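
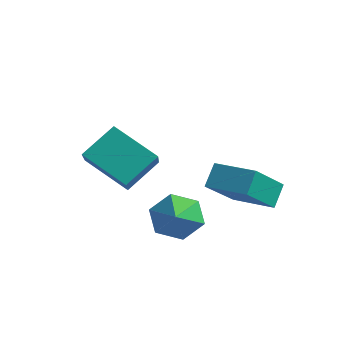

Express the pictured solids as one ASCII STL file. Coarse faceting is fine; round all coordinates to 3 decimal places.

solid 
facet normal -0.585 0.572 -0.575
outer loop
vertex -5.068 -2.014 -1.463
vertex -4.834 -0.786 -0.48
vertex -3.512 -1.473 -2.507
endloop
endfacet
facet normal -0.147 -0.772 -0.619
outer loop
vertex -2.366 -2.594 -1.38
vertex -5.068 -2.014 -1.463
vertex -3.512 -1.473 -2.507
endloop
endfacet
facet normal -0.585 0.572 -0.575
outer loop
vertex -3.512 -1.473 -2.507
vertex -4.834 -0.786 -0.48
vertex -3.279 -0.246 -1.524
endloop
endfacet
facet normal 0.798 0.277 -0.535
outer loop
vertex -3.279 -0.246 -1.524
vertex -2.366 -2.594 -1.38
vertex -3.512 -1.473 -2.507
endloop
endfacet
facet normal -0.798 -0.277 0.536
outer loop
vertex -5.068 -2.014 -1.463
vertex -3.688 -1.907 0.647
vertex -4.834 -0.786 -0.48
endloop
endfacet
facet normal -0.147 -0.772 -0.618
outer loop
vertex -3.921 -3.134 -0.336
vertex -5.068 -2.014 -1.463
vertex -2.366 -2.594 -1.38
endloop
endfacet
facet normal -0.797 -0.278 0.536
outer loop
vertex -3.921 -3.134 -0.336
vertex -3.688 -1.907 0.647
vertex -5.068 -2.014 -1.463
endloop
endfacet
facet normal 0.147 0.772 0.618
outer loop
vertex -4.834 -0.786 -0.48
vertex -3.688 -1.907 0.647
vertex -3.279 -0.246 -1.524
endloop
endfacet
facet normal 0.797 0.277 -0.536
outer loop
vertex -2.132 -1.366 -0.397
vertex -2.366 -2.594 -1.38
vertex -3.279 -0.246 -1.524
endloop
endfacet
facet normal 0.146 0.772 0.618
outer loop
vertex -3.279 -0.246 -1.524
vertex -3.688 -1.907 0.647
vertex -2.132 -1.366 -0.397
endloop
endfacet
facet normal 0.585 -0.572 0.575
outer loop
vertex -2.132 -1.366 -0.397
vertex -3.921 -3.134 -0.336
vertex -2.366 -2.594 -1.38
endloop
endfacet
facet normal 0.585 -0.572 0.575
outer loop
vertex -3.688 -1.907 0.647
vertex -3.921 -3.134 -0.336
vertex -2.132 -1.366 -0.397
endloop
endfacet
facet normal -0.606 0.620 -0.498
outer loop
vertex -0.18 -2.111 -3.238
vertex -0.656 -1.932 -2.436
vertex 0.089 -1.395 -2.675
endloop
endfacet
facet normal 0.934 -0.078 -0.347
outer loop
vertex -0.18 -2.111 -3.238
vertex 0.089 -1.395 -2.675
vertex 0.356 -2.968 -1.604
endloop
endfacet
facet normal -0.606 0.620 -0.498
outer loop
vertex 0.089 -1.395 -2.675
vertex -0.656 -1.932 -2.436
vertex -0.387 -1.216 -1.873
endloop
endfacet
facet normal 0.822 0.409 0.396
outer loop
vertex 0.089 -1.395 -2.675
vertex -0.387 -1.216 -1.873
vertex 0.356 -2.968 -1.604
endloop
endfacet
facet normal -0.607 0.619 -0.498
outer loop
vertex -0.387 -1.216 -1.873
vertex -0.656 -1.932 -2.436
vertex -1.133 -1.754 -1.633
endloop
endfacet
facet normal 0.156 0.214 0.964
outer loop
vertex -0.387 -1.216 -1.873
vertex -1.133 -1.754 -1.633
vertex 0.356 -2.968 -1.604
endloop
endfacet
facet normal -0.607 0.619 -0.498
outer loop
vertex -1.133 -1.754 -1.633
vertex -0.656 -1.932 -2.436
vertex -1.402 -2.47 -2.196
endloop
endfacet
facet normal -0.398 -0.470 0.788
outer loop
vertex -1.133 -1.754 -1.633
vertex -1.402 -2.47 -2.196
vertex 0.356 -2.968 -1.604
endloop
endfacet
facet normal -0.607 0.619 -0.498
outer loop
vertex -1.402 -2.47 -2.196
vertex -0.656 -1.932 -2.436
vertex -0.926 -2.649 -2.999
endloop
endfacet
facet normal -0.286 -0.957 0.044
outer loop
vertex -1.402 -2.47 -2.196
vertex -0.926 -2.649 -2.999
vertex 0.356 -2.968 -1.604
endloop
endfacet
facet normal -0.606 0.620 -0.498
outer loop
vertex -0.926 -2.649 -2.999
vertex -0.656 -1.932 -2.436
vertex -0.18 -2.111 -3.238
endloop
endfacet
facet normal 0.381 -0.761 -0.524
outer loop
vertex -0.926 -2.649 -2.999
vertex -0.18 -2.111 -3.238
vertex 0.356 -2.968 -1.604
endloop
endfacet
facet normal -0.977 -0.197 -0.080
outer loop
vertex -1.064 -0.255 -1.824
vertex -1.259 0.39 -1.031
vertex -1.273 1.325 -3.161
endloop
endfacet
facet normal 0.187 -0.620 -0.762
outer loop
vertex 0.339 1.65 -3.029
vertex -1.064 -0.255 -1.824
vertex -1.273 1.325 -3.161
endloop
endfacet
facet normal -0.977 -0.197 -0.080
outer loop
vertex -1.273 1.325 -3.161
vertex -1.259 0.39 -1.031
vertex -1.468 1.97 -2.368
endloop
endfacet
facet normal -0.101 0.760 -0.643
outer loop
vertex -1.468 1.97 -2.368
vertex 0.339 1.65 -3.029
vertex -1.273 1.325 -3.161
endloop
endfacet
facet normal 0.101 -0.760 0.643
outer loop
vertex -1.064 -0.255 -1.824
vertex 0.353 0.715 -0.899
vertex -1.259 0.39 -1.031
endloop
endfacet
facet normal 0.187 -0.620 -0.762
outer loop
vertex 0.548 0.07 -1.692
vertex -1.064 -0.255 -1.824
vertex 0.339 1.65 -3.029
endloop
endfacet
facet normal 0.101 -0.760 0.643
outer loop
vertex 0.548 0.07 -1.692
vertex 0.353 0.715 -0.899
vertex -1.064 -0.255 -1.824
endloop
endfacet
facet normal -0.187 0.620 0.762
outer loop
vertex -1.259 0.39 -1.031
vertex 0.353 0.715 -0.899
vertex -1.468 1.97 -2.368
endloop
endfacet
facet normal -0.101 0.760 -0.643
outer loop
vertex 0.144 2.295 -2.236
vertex 0.339 1.65 -3.029
vertex -1.468 1.97 -2.368
endloop
endfacet
facet normal -0.187 0.620 0.762
outer loop
vertex -1.468 1.97 -2.368
vertex 0.353 0.715 -0.899
vertex 0.144 2.295 -2.236
endloop
endfacet
facet normal 0.977 0.197 0.080
outer loop
vertex 0.144 2.295 -2.236
vertex 0.548 0.07 -1.692
vertex 0.339 1.65 -3.029
endloop
endfacet
facet normal 0.977 0.197 0.080
outer loop
vertex 0.353 0.715 -0.899
vertex 0.548 0.07 -1.692
vertex 0.144 2.295 -2.236
endloop
endfacet

endsolid


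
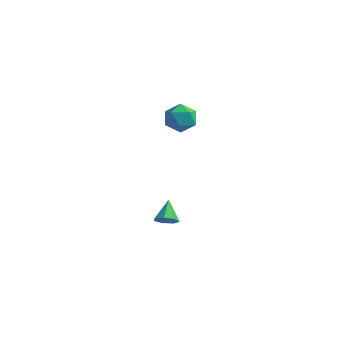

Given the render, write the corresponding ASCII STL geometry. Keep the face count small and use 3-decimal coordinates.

solid 
facet normal 0.002 0.990 -0.144
outer loop
vertex -2.1 3.453 2.792
vertex -2.664 3.536 3.352
vertex -1.892 3.564 3.556
endloop
endfacet
facet normal 0.646 0.711 -0.279
outer loop
vertex -2.1 3.453 2.792
vertex -1.892 3.564 3.556
vertex -1.499 3.031 3.108
endloop
endfacet
facet normal 0.571 0.221 -0.791
outer loop
vertex -2.1 3.453 2.792
vertex -1.499 3.031 3.108
vertex -2.028 2.675 2.627
endloop
endfacet
facet normal -0.120 0.195 -0.973
outer loop
vertex -2.1 3.453 2.792
vertex -2.028 2.675 2.627
vertex -2.748 2.986 2.778
endloop
endfacet
facet normal -0.471 0.670 -0.574
outer loop
vertex -2.1 3.453 2.792
vertex -2.748 2.986 2.778
vertex -2.664 3.536 3.352
endloop
endfacet
facet normal 0.871 0.380 0.312
outer loop
vertex -1.499 3.031 3.108
vertex -1.892 3.564 3.556
vertex -1.692 2.854 3.862
endloop
endfacet
facet normal -0.170 0.830 0.531
outer loop
vertex -1.892 3.564 3.556
vertex -2.664 3.536 3.352
vertex -2.412 3.165 4.013
endloop
endfacet
facet normal -0.935 0.315 -0.165
outer loop
vertex -2.664 3.536 3.352
vertex -2.748 2.986 2.778
vertex -2.941 2.809 3.532
endloop
endfacet
facet normal -0.366 -0.453 -0.813
outer loop
vertex -2.748 2.986 2.778
vertex -2.028 2.675 2.627
vertex -2.548 2.276 3.084
endloop
endfacet
facet normal 0.749 -0.414 -0.518
outer loop
vertex -2.028 2.675 2.627
vertex -1.499 3.031 3.108
vertex -1.776 2.304 3.288
endloop
endfacet
facet normal 0.120 -0.195 0.973
outer loop
vertex -2.34 2.387 3.848
vertex -1.692 2.854 3.862
vertex -2.412 3.165 4.013
endloop
endfacet
facet normal -0.571 -0.221 0.791
outer loop
vertex -2.34 2.387 3.848
vertex -2.412 3.165 4.013
vertex -2.941 2.809 3.532
endloop
endfacet
facet normal -0.646 -0.711 0.279
outer loop
vertex -2.34 2.387 3.848
vertex -2.941 2.809 3.532
vertex -2.548 2.276 3.084
endloop
endfacet
facet normal -0.002 -0.990 0.144
outer loop
vertex -2.34 2.387 3.848
vertex -2.548 2.276 3.084
vertex -1.776 2.304 3.288
endloop
endfacet
facet normal 0.471 -0.670 0.574
outer loop
vertex -2.34 2.387 3.848
vertex -1.776 2.304 3.288
vertex -1.692 2.854 3.862
endloop
endfacet
facet normal 0.366 0.453 0.813
outer loop
vertex -2.412 3.165 4.013
vertex -1.692 2.854 3.862
vertex -1.892 3.564 3.556
endloop
endfacet
facet normal -0.749 0.414 0.518
outer loop
vertex -2.941 2.809 3.532
vertex -2.412 3.165 4.013
vertex -2.664 3.536 3.352
endloop
endfacet
facet normal -0.871 -0.380 -0.312
outer loop
vertex -2.548 2.276 3.084
vertex -2.941 2.809 3.532
vertex -2.748 2.986 2.778
endloop
endfacet
facet normal 0.170 -0.830 -0.531
outer loop
vertex -1.776 2.304 3.288
vertex -2.548 2.276 3.084
vertex -2.028 2.675 2.627
endloop
endfacet
facet normal 0.935 -0.315 0.165
outer loop
vertex -1.692 2.854 3.862
vertex -1.776 2.304 3.288
vertex -1.499 3.031 3.108
endloop
endfacet
facet normal 0.381 -0.650 -0.657
outer loop
vertex -1.879 2.396 -2.756
vertex -2.341 2.067 -2.698
vertex -2.252 2.492 -3.067
endloop
endfacet
facet normal 0.333 0.936 -0.111
outer loop
vertex -1.879 2.396 -2.756
vertex -2.252 2.492 -3.067
vertex -2.779 2.813 -1.942
endloop
endfacet
facet normal 0.381 -0.650 -0.657
outer loop
vertex -2.252 2.492 -3.067
vertex -2.341 2.067 -2.698
vertex -2.691 2.268 -3.1
endloop
endfacet
facet normal -0.388 0.822 -0.416
outer loop
vertex -2.252 2.492 -3.067
vertex -2.691 2.268 -3.1
vertex -2.779 2.813 -1.942
endloop
endfacet
facet normal 0.382 -0.649 -0.657
outer loop
vertex -2.691 2.268 -3.1
vertex -2.341 2.067 -2.698
vertex -2.867 1.892 -2.831
endloop
endfacet
facet normal -0.935 0.289 -0.207
outer loop
vertex -2.691 2.268 -3.1
vertex -2.867 1.892 -2.831
vertex -2.779 2.813 -1.942
endloop
endfacet
facet normal 0.382 -0.649 -0.657
outer loop
vertex -2.867 1.892 -2.831
vertex -2.341 2.067 -2.698
vertex -2.647 1.648 -2.462
endloop
endfacet
facet normal -0.895 -0.262 0.360
outer loop
vertex -2.867 1.892 -2.831
vertex -2.647 1.648 -2.462
vertex -2.779 2.813 -1.942
endloop
endfacet
facet normal 0.380 -0.649 -0.659
outer loop
vertex -2.647 1.648 -2.462
vertex -2.341 2.067 -2.698
vertex -2.196 1.718 -2.271
endloop
endfacet
facet normal -0.299 -0.417 0.858
outer loop
vertex -2.647 1.648 -2.462
vertex -2.196 1.718 -2.271
vertex -2.779 2.813 -1.942
endloop
endfacet
facet normal 0.380 -0.649 -0.659
outer loop
vertex -2.196 1.718 -2.271
vertex -2.341 2.067 -2.698
vertex -1.855 2.051 -2.402
endloop
endfacet
facet normal 0.406 -0.058 0.912
outer loop
vertex -2.196 1.718 -2.271
vertex -1.855 2.051 -2.402
vertex -2.779 2.813 -1.942
endloop
endfacet
facet normal 0.380 -0.649 -0.659
outer loop
vertex -1.855 2.051 -2.402
vertex -2.341 2.067 -2.698
vertex -1.879 2.396 -2.756
endloop
endfacet
facet normal 0.688 0.543 0.482
outer loop
vertex -1.855 2.051 -2.402
vertex -1.879 2.396 -2.756
vertex -2.779 2.813 -1.942
endloop
endfacet

endsolid


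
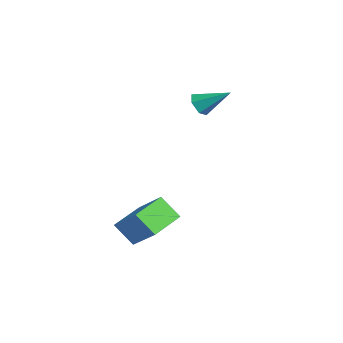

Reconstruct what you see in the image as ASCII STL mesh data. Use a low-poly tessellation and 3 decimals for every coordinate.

solid 
facet normal -0.524 0.830 0.191
outer loop
vertex 1.776 -2.001 -2.905
vertex 3.254 -1.385 -1.53
vertex 2.519 -1.274 -4.028
endloop
endfacet
facet normal -0.700 -0.291 -0.652
outer loop
vertex 3.566 -2.935 -4.41
vertex 1.776 -2.001 -2.905
vertex 2.519 -1.274 -4.028
endloop
endfacet
facet normal -0.523 0.830 0.191
outer loop
vertex 2.519 -1.274 -4.028
vertex 3.254 -1.385 -1.53
vertex 3.996 -0.659 -2.653
endloop
endfacet
facet normal 0.486 0.475 -0.734
outer loop
vertex 3.996 -0.659 -2.653
vertex 3.566 -2.935 -4.41
vertex 2.519 -1.274 -4.028
endloop
endfacet
facet normal -0.485 -0.475 0.734
outer loop
vertex 1.776 -2.001 -2.905
vertex 4.301 -3.046 -1.912
vertex 3.254 -1.385 -1.53
endloop
endfacet
facet normal -0.700 -0.292 -0.651
outer loop
vertex 2.824 -3.661 -3.287
vertex 1.776 -2.001 -2.905
vertex 3.566 -2.935 -4.41
endloop
endfacet
facet normal -0.485 -0.475 0.734
outer loop
vertex 2.824 -3.661 -3.287
vertex 4.301 -3.046 -1.912
vertex 1.776 -2.001 -2.905
endloop
endfacet
facet normal 0.700 0.292 0.651
outer loop
vertex 3.254 -1.385 -1.53
vertex 4.301 -3.046 -1.912
vertex 3.996 -0.659 -2.653
endloop
endfacet
facet normal 0.485 0.475 -0.734
outer loop
vertex 5.044 -2.319 -3.035
vertex 3.566 -2.935 -4.41
vertex 3.996 -0.659 -2.653
endloop
endfacet
facet normal 0.700 0.292 0.652
outer loop
vertex 3.996 -0.659 -2.653
vertex 4.301 -3.046 -1.912
vertex 5.044 -2.319 -3.035
endloop
endfacet
facet normal 0.524 -0.830 -0.191
outer loop
vertex 5.044 -2.319 -3.035
vertex 2.824 -3.661 -3.287
vertex 3.566 -2.935 -4.41
endloop
endfacet
facet normal 0.524 -0.830 -0.191
outer loop
vertex 4.301 -3.046 -1.912
vertex 2.824 -3.661 -3.287
vertex 5.044 -2.319 -3.035
endloop
endfacet
facet normal -0.457 -0.712 -0.533
outer loop
vertex -2.328 3.099 0.925
vertex -2.639 2.802 1.588
vertex -3.029 3.357 1.182
endloop
endfacet
facet normal 0.096 0.822 -0.562
outer loop
vertex -2.328 3.099 0.925
vertex -3.029 3.357 1.182
vertex -1.741 4.198 2.632
endloop
endfacet
facet normal -0.458 -0.712 -0.533
outer loop
vertex -3.029 3.357 1.182
vertex -2.639 2.802 1.588
vertex -3.34 3.061 1.845
endloop
endfacet
facet normal -0.602 0.795 0.073
outer loop
vertex -3.029 3.357 1.182
vertex -3.34 3.061 1.845
vertex -1.741 4.198 2.632
endloop
endfacet
facet normal -0.458 -0.712 -0.533
outer loop
vertex -3.34 3.061 1.845
vertex -2.639 2.802 1.588
vertex -2.95 2.506 2.251
endloop
endfacet
facet normal -0.547 0.208 0.811
outer loop
vertex -3.34 3.061 1.845
vertex -2.95 2.506 2.251
vertex -1.741 4.198 2.632
endloop
endfacet
facet normal -0.457 -0.712 -0.533
outer loop
vertex -2.95 2.506 2.251
vertex -2.639 2.802 1.588
vertex -2.249 2.248 1.994
endloop
endfacet
facet normal 0.205 -0.352 0.913
outer loop
vertex -2.95 2.506 2.251
vertex -2.249 2.248 1.994
vertex -1.741 4.198 2.632
endloop
endfacet
facet normal -0.457 -0.712 -0.533
outer loop
vertex -2.249 2.248 1.994
vertex -2.639 2.802 1.588
vertex -1.938 2.544 1.331
endloop
endfacet
facet normal 0.903 -0.326 0.278
outer loop
vertex -2.249 2.248 1.994
vertex -1.938 2.544 1.331
vertex -1.741 4.198 2.632
endloop
endfacet
facet normal -0.457 -0.712 -0.533
outer loop
vertex -1.938 2.544 1.331
vertex -2.639 2.802 1.588
vertex -2.328 3.099 0.925
endloop
endfacet
facet normal 0.849 0.260 -0.460
outer loop
vertex -1.938 2.544 1.331
vertex -2.328 3.099 0.925
vertex -1.741 4.198 2.632
endloop
endfacet

endsolid


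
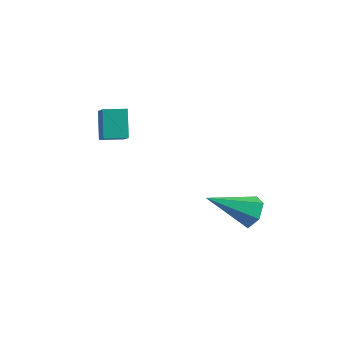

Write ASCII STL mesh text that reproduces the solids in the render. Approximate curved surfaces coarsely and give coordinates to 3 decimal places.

solid 
facet normal 0.637 0.569 -0.519
outer loop
vertex 2.432 2.649 -2.495
vertex 2.026 2.537 -3.116
vertex 1.872 3.118 -2.668
endloop
endfacet
facet normal -0.007 0.339 0.941
outer loop
vertex 2.432 2.649 -2.495
vertex 1.872 3.118 -2.668
vertex 0.714 1.363 -2.044
endloop
endfacet
facet normal 0.636 0.570 -0.520
outer loop
vertex 1.872 3.118 -2.668
vertex 2.026 2.537 -3.116
vertex 1.466 3.005 -3.288
endloop
endfacet
facet normal -0.715 0.600 0.359
outer loop
vertex 1.872 3.118 -2.668
vertex 1.466 3.005 -3.288
vertex 0.714 1.363 -2.044
endloop
endfacet
facet normal 0.636 0.569 -0.521
outer loop
vertex 1.466 3.005 -3.288
vertex 2.026 2.537 -3.116
vertex 1.619 2.424 -3.736
endloop
endfacet
facet normal -0.901 0.091 -0.425
outer loop
vertex 1.466 3.005 -3.288
vertex 1.619 2.424 -3.736
vertex 0.714 1.363 -2.044
endloop
endfacet
facet normal 0.636 0.569 -0.521
outer loop
vertex 1.619 2.424 -3.736
vertex 2.026 2.537 -3.116
vertex 2.179 1.955 -3.564
endloop
endfacet
facet normal -0.377 -0.681 -0.628
outer loop
vertex 1.619 2.424 -3.736
vertex 2.179 1.955 -3.564
vertex 0.714 1.363 -2.044
endloop
endfacet
facet normal 0.637 0.568 -0.521
outer loop
vertex 2.179 1.955 -3.564
vertex 2.026 2.537 -3.116
vertex 2.585 2.068 -2.944
endloop
endfacet
facet normal 0.333 -0.942 -0.046
outer loop
vertex 2.179 1.955 -3.564
vertex 2.585 2.068 -2.944
vertex 0.714 1.363 -2.044
endloop
endfacet
facet normal 0.637 0.569 -0.519
outer loop
vertex 2.585 2.068 -2.944
vertex 2.026 2.537 -3.116
vertex 2.432 2.649 -2.495
endloop
endfacet
facet normal 0.518 -0.433 0.737
outer loop
vertex 2.585 2.068 -2.944
vertex 2.432 2.649 -2.495
vertex 0.714 1.363 -2.044
endloop
endfacet
facet normal -0.542 0.564 -0.623
outer loop
vertex -3.587 0.741 1.535
vertex -2.889 1.337 1.467
vertex -3.116 0.075 0.523
endloop
endfacet
facet normal -0.758 -0.648 0.074
outer loop
vertex -2.411 -0.657 1.333
vertex -3.587 0.741 1.535
vertex -3.116 0.075 0.523
endloop
endfacet
facet normal -0.543 0.564 -0.623
outer loop
vertex -3.116 0.075 0.523
vertex -2.889 1.337 1.467
vertex -2.419 0.671 0.455
endloop
endfacet
facet normal 0.362 -0.513 -0.779
outer loop
vertex -2.419 0.671 0.455
vertex -2.411 -0.657 1.333
vertex -3.116 0.075 0.523
endloop
endfacet
facet normal -0.362 0.513 0.778
outer loop
vertex -3.587 0.741 1.535
vertex -2.184 0.605 2.277
vertex -2.889 1.337 1.467
endloop
endfacet
facet normal -0.758 -0.648 0.075
outer loop
vertex -2.881 0.009 2.345
vertex -3.587 0.741 1.535
vertex -2.411 -0.657 1.333
endloop
endfacet
facet normal -0.362 0.512 0.779
outer loop
vertex -2.881 0.009 2.345
vertex -2.184 0.605 2.277
vertex -3.587 0.741 1.535
endloop
endfacet
facet normal 0.758 0.648 -0.074
outer loop
vertex -2.889 1.337 1.467
vertex -2.184 0.605 2.277
vertex -2.419 0.671 0.455
endloop
endfacet
facet normal 0.362 -0.513 -0.779
outer loop
vertex -1.713 -0.061 1.265
vertex -2.411 -0.657 1.333
vertex -2.419 0.671 0.455
endloop
endfacet
facet normal 0.758 0.649 -0.074
outer loop
vertex -2.419 0.671 0.455
vertex -2.184 0.605 2.277
vertex -1.713 -0.061 1.265
endloop
endfacet
facet normal 0.542 -0.564 0.623
outer loop
vertex -1.713 -0.061 1.265
vertex -2.881 0.009 2.345
vertex -2.411 -0.657 1.333
endloop
endfacet
facet normal 0.542 -0.563 0.623
outer loop
vertex -2.184 0.605 2.277
vertex -2.881 0.009 2.345
vertex -1.713 -0.061 1.265
endloop
endfacet

endsolid


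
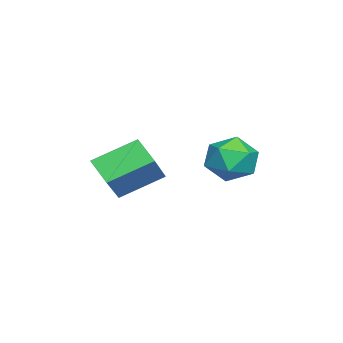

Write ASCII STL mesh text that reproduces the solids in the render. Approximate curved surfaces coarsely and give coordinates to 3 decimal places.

solid 
facet normal -0.748 0.020 -0.663
outer loop
vertex -2.862 0.731 3.133
vertex -2.239 1.45 2.452
vertex -2.165 -0.657 2.306
endloop
endfacet
facet normal -0.533 -0.614 0.582
outer loop
vertex -0.901 -0.69 3.428
vertex -2.862 0.731 3.133
vertex -2.165 -0.657 2.306
endloop
endfacet
facet normal -0.747 0.020 -0.664
outer loop
vertex -2.165 -0.657 2.306
vertex -2.239 1.45 2.452
vertex -1.541 0.062 1.625
endloop
endfacet
facet normal 0.396 -0.789 -0.470
outer loop
vertex -1.541 0.062 1.625
vertex -0.901 -0.69 3.428
vertex -2.165 -0.657 2.306
endloop
endfacet
facet normal -0.397 0.789 0.470
outer loop
vertex -2.862 0.731 3.133
vertex -0.975 1.417 3.574
vertex -2.239 1.45 2.452
endloop
endfacet
facet normal -0.533 -0.615 0.582
outer loop
vertex -1.599 0.698 4.255
vertex -2.862 0.731 3.133
vertex -0.901 -0.69 3.428
endloop
endfacet
facet normal -0.397 0.789 0.470
outer loop
vertex -1.599 0.698 4.255
vertex -0.975 1.417 3.574
vertex -2.862 0.731 3.133
endloop
endfacet
facet normal 0.533 0.615 -0.582
outer loop
vertex -2.239 1.45 2.452
vertex -0.975 1.417 3.574
vertex -1.541 0.062 1.625
endloop
endfacet
facet normal 0.397 -0.789 -0.470
outer loop
vertex -0.278 0.029 2.747
vertex -0.901 -0.69 3.428
vertex -1.541 0.062 1.625
endloop
endfacet
facet normal 0.533 0.614 -0.582
outer loop
vertex -1.541 0.062 1.625
vertex -0.975 1.417 3.574
vertex -0.278 0.029 2.747
endloop
endfacet
facet normal 0.748 -0.019 0.664
outer loop
vertex -0.278 0.029 2.747
vertex -1.599 0.698 4.255
vertex -0.901 -0.69 3.428
endloop
endfacet
facet normal 0.748 -0.020 0.664
outer loop
vertex -0.975 1.417 3.574
vertex -1.599 0.698 4.255
vertex -0.278 0.029 2.747
endloop
endfacet
facet normal 0.088 0.993 0.081
outer loop
vertex -0.787 4.654 3.379
vertex -1.491 4.661 4.057
vertex -0.556 4.556 4.324
endloop
endfacet
facet normal 0.711 0.696 -0.102
outer loop
vertex -0.787 4.654 3.379
vertex -0.556 4.556 4.324
vertex -0.111 4.003 3.652
endloop
endfacet
facet normal 0.615 0.340 -0.712
outer loop
vertex -0.787 4.654 3.379
vertex -0.111 4.003 3.652
vertex -0.77 3.766 2.97
endloop
endfacet
facet normal -0.069 0.416 -0.907
outer loop
vertex -0.787 4.654 3.379
vertex -0.77 3.766 2.97
vertex -1.624 4.172 3.221
endloop
endfacet
facet normal -0.393 0.820 -0.417
outer loop
vertex -0.787 4.654 3.379
vertex -1.624 4.172 3.221
vertex -1.491 4.661 4.057
endloop
endfacet
facet normal 0.887 0.224 0.403
outer loop
vertex -0.111 4.003 3.652
vertex -0.556 4.556 4.324
vertex -0.396 3.608 4.499
endloop
endfacet
facet normal -0.121 0.704 0.700
outer loop
vertex -0.556 4.556 4.324
vertex -1.491 4.661 4.057
vertex -1.25 4.014 4.75
endloop
endfacet
facet normal -0.900 0.424 -0.105
outer loop
vertex -1.491 4.661 4.057
vertex -1.624 4.172 3.221
vertex -1.909 3.777 4.068
endloop
endfacet
facet normal -0.373 -0.229 -0.899
outer loop
vertex -1.624 4.172 3.221
vertex -0.77 3.766 2.97
vertex -1.464 3.224 3.396
endloop
endfacet
facet normal 0.731 -0.353 -0.584
outer loop
vertex -0.77 3.766 2.97
vertex -0.111 4.003 3.652
vertex -0.529 3.119 3.663
endloop
endfacet
facet normal 0.069 -0.416 0.907
outer loop
vertex -1.233 3.126 4.341
vertex -0.396 3.608 4.499
vertex -1.25 4.014 4.75
endloop
endfacet
facet normal -0.615 -0.340 0.712
outer loop
vertex -1.233 3.126 4.341
vertex -1.25 4.014 4.75
vertex -1.909 3.777 4.068
endloop
endfacet
facet normal -0.711 -0.696 0.102
outer loop
vertex -1.233 3.126 4.341
vertex -1.909 3.777 4.068
vertex -1.464 3.224 3.396
endloop
endfacet
facet normal -0.088 -0.993 -0.081
outer loop
vertex -1.233 3.126 4.341
vertex -1.464 3.224 3.396
vertex -0.529 3.119 3.663
endloop
endfacet
facet normal 0.393 -0.820 0.417
outer loop
vertex -1.233 3.126 4.341
vertex -0.529 3.119 3.663
vertex -0.396 3.608 4.499
endloop
endfacet
facet normal 0.373 0.229 0.899
outer loop
vertex -1.25 4.014 4.75
vertex -0.396 3.608 4.499
vertex -0.556 4.556 4.324
endloop
endfacet
facet normal -0.731 0.353 0.584
outer loop
vertex -1.909 3.777 4.068
vertex -1.25 4.014 4.75
vertex -1.491 4.661 4.057
endloop
endfacet
facet normal -0.887 -0.224 -0.403
outer loop
vertex -1.464 3.224 3.396
vertex -1.909 3.777 4.068
vertex -1.624 4.172 3.221
endloop
endfacet
facet normal 0.121 -0.704 -0.700
outer loop
vertex -0.529 3.119 3.663
vertex -1.464 3.224 3.396
vertex -0.77 3.766 2.97
endloop
endfacet
facet normal 0.900 -0.424 0.105
outer loop
vertex -0.396 3.608 4.499
vertex -0.529 3.119 3.663
vertex -0.111 4.003 3.652
endloop
endfacet

endsolid


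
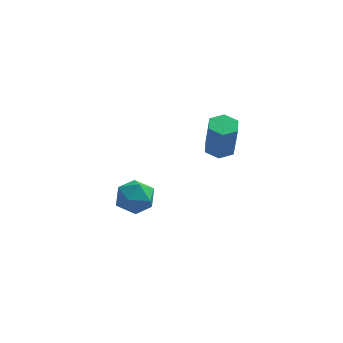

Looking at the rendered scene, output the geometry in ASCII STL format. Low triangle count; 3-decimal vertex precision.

solid 
facet normal -0.094 0.183 -0.979
outer loop
vertex 4.292 -0.486 1.333
vertex 3.58 -0.105 1.473
vertex 4.281 0.32 1.485
endloop
endfacet
facet normal 0.995 0.031 -0.090
outer loop
vertex 4.292 -0.486 1.333
vertex 4.281 0.32 1.485
vertex 4.492 -0.876 3.407
endloop
endfacet
facet normal 0.995 0.031 -0.090
outer loop
vertex 4.492 -0.876 3.407
vertex 4.281 0.32 1.485
vertex 4.481 -0.07 3.559
endloop
endfacet
facet normal 0.094 -0.183 0.979
outer loop
vertex 4.492 -0.876 3.407
vertex 4.481 -0.07 3.559
vertex 3.78 -0.495 3.547
endloop
endfacet
facet normal -0.094 0.183 -0.979
outer loop
vertex 4.281 0.32 1.485
vertex 3.58 -0.105 1.473
vertex 3.569 0.701 1.625
endloop
endfacet
facet normal 0.486 0.866 0.116
outer loop
vertex 4.281 0.32 1.485
vertex 3.569 0.701 1.625
vertex 4.481 -0.07 3.559
endloop
endfacet
facet normal 0.486 0.866 0.116
outer loop
vertex 4.481 -0.07 3.559
vertex 3.569 0.701 1.625
vertex 3.769 0.311 3.7
endloop
endfacet
facet normal 0.095 -0.184 0.978
outer loop
vertex 4.481 -0.07 3.559
vertex 3.769 0.311 3.7
vertex 3.78 -0.495 3.547
endloop
endfacet
facet normal -0.094 0.183 -0.979
outer loop
vertex 3.569 0.701 1.625
vertex 3.58 -0.105 1.473
vertex 2.868 0.276 1.613
endloop
endfacet
facet normal -0.510 0.835 0.206
outer loop
vertex 3.569 0.701 1.625
vertex 2.868 0.276 1.613
vertex 3.769 0.311 3.7
endloop
endfacet
facet normal -0.510 0.835 0.206
outer loop
vertex 3.769 0.311 3.7
vertex 2.868 0.276 1.613
vertex 3.068 -0.114 3.687
endloop
endfacet
facet normal 0.094 -0.184 0.978
outer loop
vertex 3.769 0.311 3.7
vertex 3.068 -0.114 3.687
vertex 3.78 -0.495 3.547
endloop
endfacet
facet normal -0.094 0.183 -0.979
outer loop
vertex 2.868 0.276 1.613
vertex 3.58 -0.105 1.473
vertex 2.879 -0.53 1.461
endloop
endfacet
facet normal -0.995 -0.031 0.090
outer loop
vertex 2.868 0.276 1.613
vertex 2.879 -0.53 1.461
vertex 3.068 -0.114 3.687
endloop
endfacet
facet normal -0.995 -0.031 0.090
outer loop
vertex 3.068 -0.114 3.687
vertex 2.879 -0.53 1.461
vertex 3.079 -0.92 3.535
endloop
endfacet
facet normal 0.094 -0.183 0.979
outer loop
vertex 3.068 -0.114 3.687
vertex 3.079 -0.92 3.535
vertex 3.78 -0.495 3.547
endloop
endfacet
facet normal -0.095 0.184 -0.978
outer loop
vertex 2.879 -0.53 1.461
vertex 3.58 -0.105 1.473
vertex 3.591 -0.911 1.32
endloop
endfacet
facet normal -0.486 -0.866 -0.116
outer loop
vertex 2.879 -0.53 1.461
vertex 3.591 -0.911 1.32
vertex 3.079 -0.92 3.535
endloop
endfacet
facet normal -0.486 -0.866 -0.116
outer loop
vertex 3.079 -0.92 3.535
vertex 3.591 -0.911 1.32
vertex 3.791 -1.301 3.395
endloop
endfacet
facet normal 0.094 -0.183 0.979
outer loop
vertex 3.079 -0.92 3.535
vertex 3.791 -1.301 3.395
vertex 3.78 -0.495 3.547
endloop
endfacet
facet normal -0.094 0.184 -0.978
outer loop
vertex 3.591 -0.911 1.32
vertex 3.58 -0.105 1.473
vertex 4.292 -0.486 1.333
endloop
endfacet
facet normal 0.510 -0.835 -0.206
outer loop
vertex 3.591 -0.911 1.32
vertex 4.292 -0.486 1.333
vertex 3.791 -1.301 3.395
endloop
endfacet
facet normal 0.510 -0.835 -0.206
outer loop
vertex 3.791 -1.301 3.395
vertex 4.292 -0.486 1.333
vertex 4.492 -0.876 3.407
endloop
endfacet
facet normal 0.094 -0.183 0.979
outer loop
vertex 3.791 -1.301 3.395
vertex 4.492 -0.876 3.407
vertex 3.78 -0.495 3.547
endloop
endfacet
facet normal -0.996 0.090 0.027
outer loop
vertex -1.613 1.855 -3.947
vertex -1.719 0.693 -3.998
vertex -1.643 1.228 -2.963
endloop
endfacet
facet normal -0.682 0.626 0.378
outer loop
vertex -1.613 1.855 -3.947
vertex -1.643 1.228 -2.963
vertex -0.89 2.113 -3.069
endloop
endfacet
facet normal -0.250 0.965 -0.077
outer loop
vertex -1.613 1.855 -3.947
vertex -0.89 2.113 -3.069
vertex -0.5 2.126 -4.169
endloop
endfacet
facet normal -0.297 0.638 -0.711
outer loop
vertex -1.613 1.855 -3.947
vertex -0.5 2.126 -4.169
vertex -1.012 1.248 -4.743
endloop
endfacet
facet normal -0.757 0.097 -0.646
outer loop
vertex -1.613 1.855 -3.947
vertex -1.012 1.248 -4.743
vertex -1.719 0.693 -3.998
endloop
endfacet
facet normal -0.279 0.345 0.896
outer loop
vertex -0.89 2.113 -3.069
vertex -1.643 1.228 -2.963
vertex -0.548 1.112 -2.577
endloop
endfacet
facet normal -0.786 -0.523 0.328
outer loop
vertex -1.643 1.228 -2.963
vertex -1.719 0.693 -3.998
vertex -1.06 0.234 -3.151
endloop
endfacet
facet normal -0.401 -0.511 -0.761
outer loop
vertex -1.719 0.693 -3.998
vertex -1.012 1.248 -4.743
vertex -0.67 0.247 -4.251
endloop
endfacet
facet normal 0.344 0.365 -0.865
outer loop
vertex -1.012 1.248 -4.743
vertex -0.5 2.126 -4.169
vertex 0.083 1.132 -4.357
endloop
endfacet
facet normal 0.419 0.894 0.159
outer loop
vertex -0.5 2.126 -4.169
vertex -0.89 2.113 -3.069
vertex 0.159 1.667 -3.322
endloop
endfacet
facet normal 0.297 -0.638 0.711
outer loop
vertex 0.053 0.505 -3.373
vertex -0.548 1.112 -2.577
vertex -1.06 0.234 -3.151
endloop
endfacet
facet normal 0.250 -0.965 0.077
outer loop
vertex 0.053 0.505 -3.373
vertex -1.06 0.234 -3.151
vertex -0.67 0.247 -4.251
endloop
endfacet
facet normal 0.682 -0.626 -0.378
outer loop
vertex 0.053 0.505 -3.373
vertex -0.67 0.247 -4.251
vertex 0.083 1.132 -4.357
endloop
endfacet
facet normal 0.996 -0.090 -0.027
outer loop
vertex 0.053 0.505 -3.373
vertex 0.083 1.132 -4.357
vertex 0.159 1.667 -3.322
endloop
endfacet
facet normal 0.757 -0.097 0.646
outer loop
vertex 0.053 0.505 -3.373
vertex 0.159 1.667 -3.322
vertex -0.548 1.112 -2.577
endloop
endfacet
facet normal -0.344 -0.365 0.865
outer loop
vertex -1.06 0.234 -3.151
vertex -0.548 1.112 -2.577
vertex -1.643 1.228 -2.963
endloop
endfacet
facet normal -0.419 -0.894 -0.159
outer loop
vertex -0.67 0.247 -4.251
vertex -1.06 0.234 -3.151
vertex -1.719 0.693 -3.998
endloop
endfacet
facet normal 0.279 -0.345 -0.896
outer loop
vertex 0.083 1.132 -4.357
vertex -0.67 0.247 -4.251
vertex -1.012 1.248 -4.743
endloop
endfacet
facet normal 0.786 0.523 -0.328
outer loop
vertex 0.159 1.667 -3.322
vertex 0.083 1.132 -4.357
vertex -0.5 2.126 -4.169
endloop
endfacet
facet normal 0.401 0.511 0.761
outer loop
vertex -0.548 1.112 -2.577
vertex 0.159 1.667 -3.322
vertex -0.89 2.113 -3.069
endloop
endfacet

endsolid


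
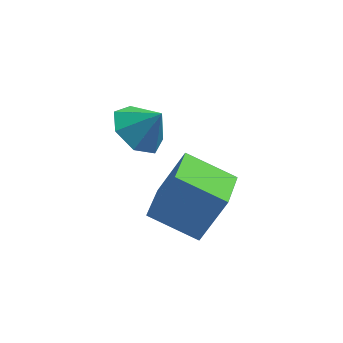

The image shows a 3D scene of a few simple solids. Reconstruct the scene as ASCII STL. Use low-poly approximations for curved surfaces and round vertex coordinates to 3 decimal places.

solid 
facet normal -0.844 0.368 0.390
outer loop
vertex -1.884 -2.766 1.527
vertex -1.451 -1.361 1.139
vertex -2.719 -2.958 -0.101
endloop
endfacet
facet normal -0.285 -0.924 0.255
outer loop
vertex -1.249 -3.599 -0.779
vertex -1.884 -2.766 1.527
vertex -2.719 -2.958 -0.101
endloop
endfacet
facet normal -0.844 0.368 0.389
outer loop
vertex -2.719 -2.958 -0.101
vertex -1.451 -1.361 1.139
vertex -2.286 -1.554 -0.489
endloop
endfacet
facet normal -0.454 -0.105 -0.885
outer loop
vertex -2.286 -1.554 -0.489
vertex -1.249 -3.599 -0.779
vertex -2.719 -2.958 -0.101
endloop
endfacet
facet normal 0.454 0.105 0.885
outer loop
vertex -1.884 -2.766 1.527
vertex 0.019 -2.002 0.461
vertex -1.451 -1.361 1.139
endloop
endfacet
facet normal -0.284 -0.924 0.255
outer loop
vertex -0.414 -3.406 0.849
vertex -1.884 -2.766 1.527
vertex -1.249 -3.599 -0.779
endloop
endfacet
facet normal 0.454 0.105 0.885
outer loop
vertex -0.414 -3.406 0.849
vertex 0.019 -2.002 0.461
vertex -1.884 -2.766 1.527
endloop
endfacet
facet normal 0.285 0.924 -0.256
outer loop
vertex -1.451 -1.361 1.139
vertex 0.019 -2.002 0.461
vertex -2.286 -1.554 -0.489
endloop
endfacet
facet normal -0.454 -0.105 -0.885
outer loop
vertex -0.816 -2.194 -1.167
vertex -1.249 -3.599 -0.779
vertex -2.286 -1.554 -0.489
endloop
endfacet
facet normal 0.285 0.924 -0.255
outer loop
vertex -2.286 -1.554 -0.489
vertex 0.019 -2.002 0.461
vertex -0.816 -2.194 -1.167
endloop
endfacet
facet normal 0.844 -0.368 -0.389
outer loop
vertex -0.816 -2.194 -1.167
vertex -0.414 -3.406 0.849
vertex -1.249 -3.599 -0.779
endloop
endfacet
facet normal 0.844 -0.368 -0.390
outer loop
vertex 0.019 -2.002 0.461
vertex -0.414 -3.406 0.849
vertex -0.816 -2.194 -1.167
endloop
endfacet
facet normal -0.624 0.104 -0.774
outer loop
vertex -1.957 0.48 -0.108
vertex -2.722 0.42 0.501
vertex -2.232 1.218 0.213
endloop
endfacet
facet normal 0.944 0.324 0.064
outer loop
vertex -1.957 0.48 -0.108
vertex -2.232 1.218 0.213
vertex -1.998 0.3 1.399
endloop
endfacet
facet normal -0.625 0.104 -0.774
outer loop
vertex -2.232 1.218 0.213
vertex -2.722 0.42 0.501
vertex -2.876 1.355 0.751
endloop
endfacet
facet normal 0.530 0.718 0.451
outer loop
vertex -2.232 1.218 0.213
vertex -2.876 1.355 0.751
vertex -1.998 0.3 1.399
endloop
endfacet
facet normal -0.625 0.104 -0.774
outer loop
vertex -2.876 1.355 0.751
vertex -2.722 0.42 0.501
vertex -3.404 0.789 1.101
endloop
endfacet
facet normal 0.002 0.525 0.851
outer loop
vertex -2.876 1.355 0.751
vertex -3.404 0.789 1.101
vertex -1.998 0.3 1.399
endloop
endfacet
facet normal -0.624 0.105 -0.774
outer loop
vertex -3.404 0.789 1.101
vertex -2.722 0.42 0.501
vertex -3.419 -0.056 0.999
endloop
endfacet
facet normal -0.243 -0.112 0.963
outer loop
vertex -3.404 0.789 1.101
vertex -3.419 -0.056 0.999
vertex -1.998 0.3 1.399
endloop
endfacet
facet normal -0.624 0.104 -0.774
outer loop
vertex -3.419 -0.056 0.999
vertex -2.722 0.42 0.501
vertex -2.909 -0.541 0.523
endloop
endfacet
facet normal -0.020 -0.711 0.703
outer loop
vertex -3.419 -0.056 0.999
vertex -2.909 -0.541 0.523
vertex -1.998 0.3 1.399
endloop
endfacet
facet normal -0.625 0.104 -0.774
outer loop
vertex -2.909 -0.541 0.523
vertex -2.722 0.42 0.501
vertex -2.259 -0.303 0.03
endloop
endfacet
facet normal 0.503 -0.822 0.266
outer loop
vertex -2.909 -0.541 0.523
vertex -2.259 -0.303 0.03
vertex -1.998 0.3 1.399
endloop
endfacet
facet normal -0.624 0.104 -0.774
outer loop
vertex -2.259 -0.303 0.03
vertex -2.722 0.42 0.501
vertex -1.957 0.48 -0.108
endloop
endfacet
facet normal 0.932 -0.363 -0.018
outer loop
vertex -2.259 -0.303 0.03
vertex -1.957 0.48 -0.108
vertex -1.998 0.3 1.399
endloop
endfacet

endsolid


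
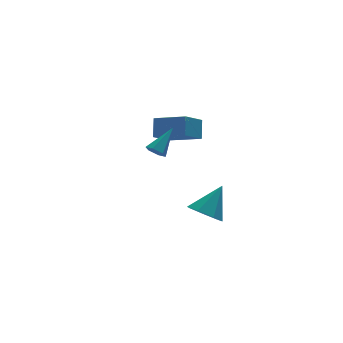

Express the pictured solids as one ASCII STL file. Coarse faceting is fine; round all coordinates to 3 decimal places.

solid 
facet normal -0.732 -0.412 0.543
outer loop
vertex 2.366 1.502 2.208
vertex 1.153 2.864 1.607
vertex 2.054 0.804 1.258
endloop
endfacet
facet normal 0.632 -0.709 0.313
outer loop
vertex 3.247 1.476 0.373
vertex 2.366 1.502 2.208
vertex 2.054 0.804 1.258
endloop
endfacet
facet normal -0.732 -0.412 0.543
outer loop
vertex 2.054 0.804 1.258
vertex 1.153 2.864 1.607
vertex 0.841 2.166 0.657
endloop
endfacet
facet normal -0.256 -0.572 -0.779
outer loop
vertex 0.841 2.166 0.657
vertex 3.247 1.476 0.373
vertex 2.054 0.804 1.258
endloop
endfacet
facet normal 0.256 0.572 0.779
outer loop
vertex 2.366 1.502 2.208
vertex 2.346 3.536 0.722
vertex 1.153 2.864 1.607
endloop
endfacet
facet normal 0.632 -0.709 0.313
outer loop
vertex 3.559 2.174 1.323
vertex 2.366 1.502 2.208
vertex 3.247 1.476 0.373
endloop
endfacet
facet normal 0.256 0.572 0.779
outer loop
vertex 3.559 2.174 1.323
vertex 2.346 3.536 0.722
vertex 2.366 1.502 2.208
endloop
endfacet
facet normal -0.632 0.709 -0.313
outer loop
vertex 1.153 2.864 1.607
vertex 2.346 3.536 0.722
vertex 0.841 2.166 0.657
endloop
endfacet
facet normal -0.256 -0.572 -0.779
outer loop
vertex 2.034 2.838 -0.228
vertex 3.247 1.476 0.373
vertex 0.841 2.166 0.657
endloop
endfacet
facet normal -0.632 0.709 -0.313
outer loop
vertex 0.841 2.166 0.657
vertex 2.346 3.536 0.722
vertex 2.034 2.838 -0.228
endloop
endfacet
facet normal 0.732 0.412 -0.543
outer loop
vertex 2.034 2.838 -0.228
vertex 3.559 2.174 1.323
vertex 3.247 1.476 0.373
endloop
endfacet
facet normal 0.732 0.412 -0.543
outer loop
vertex 2.346 3.536 0.722
vertex 3.559 2.174 1.323
vertex 2.034 2.838 -0.228
endloop
endfacet
facet normal -0.679 -0.380 -0.628
outer loop
vertex -0.422 -2.747 2.254
vertex -0.837 -2.49 2.547
vertex -0.586 -2.22 2.112
endloop
endfacet
facet normal 0.836 0.115 -0.537
outer loop
vertex -0.422 -2.747 2.254
vertex -0.586 -2.22 2.112
vertex 0.337 -1.83 3.633
endloop
endfacet
facet normal -0.678 -0.382 -0.628
outer loop
vertex -0.586 -2.22 2.112
vertex -0.837 -2.49 2.547
vertex -1.002 -1.963 2.405
endloop
endfacet
facet normal 0.270 0.881 -0.389
outer loop
vertex -0.586 -2.22 2.112
vertex -1.002 -1.963 2.405
vertex 0.337 -1.83 3.633
endloop
endfacet
facet normal -0.679 -0.382 -0.628
outer loop
vertex -1.002 -1.963 2.405
vertex -0.837 -2.49 2.547
vertex -1.253 -2.232 2.84
endloop
endfacet
facet normal -0.379 0.869 0.319
outer loop
vertex -1.002 -1.963 2.405
vertex -1.253 -2.232 2.84
vertex 0.337 -1.83 3.633
endloop
endfacet
facet normal -0.679 -0.382 -0.628
outer loop
vertex -1.253 -2.232 2.84
vertex -0.837 -2.49 2.547
vertex -1.088 -2.759 2.982
endloop
endfacet
facet normal -0.463 0.093 0.881
outer loop
vertex -1.253 -2.232 2.84
vertex -1.088 -2.759 2.982
vertex 0.337 -1.83 3.633
endloop
endfacet
facet normal -0.679 -0.380 -0.627
outer loop
vertex -1.088 -2.759 2.982
vertex -0.837 -2.49 2.547
vertex -0.673 -3.017 2.689
endloop
endfacet
facet normal 0.102 -0.671 0.735
outer loop
vertex -1.088 -2.759 2.982
vertex -0.673 -3.017 2.689
vertex 0.337 -1.83 3.633
endloop
endfacet
facet normal -0.679 -0.380 -0.628
outer loop
vertex -0.673 -3.017 2.689
vertex -0.837 -2.49 2.547
vertex -0.422 -2.747 2.254
endloop
endfacet
facet normal 0.752 -0.659 0.025
outer loop
vertex -0.673 -3.017 2.689
vertex -0.422 -2.747 2.254
vertex 0.337 -1.83 3.633
endloop
endfacet
facet normal -0.612 -0.297 -0.733
outer loop
vertex 3.468 -0.177 -4.856
vertex 2.692 -0.269 -4.17
vertex 2.964 0.561 -4.734
endloop
endfacet
facet normal 0.765 0.572 -0.296
outer loop
vertex 3.468 -0.177 -4.856
vertex 2.964 0.561 -4.734
vertex 3.928 0.329 -2.69
endloop
endfacet
facet normal -0.613 -0.297 -0.732
outer loop
vertex 2.964 0.561 -4.734
vertex 2.692 -0.269 -4.17
vertex 2.255 0.675 -4.187
endloop
endfacet
facet normal 0.179 0.983 0.027
outer loop
vertex 2.964 0.561 -4.734
vertex 2.255 0.675 -4.187
vertex 3.928 0.329 -2.69
endloop
endfacet
facet normal -0.612 -0.297 -0.733
outer loop
vertex 2.255 0.675 -4.187
vertex 2.692 -0.269 -4.17
vertex 1.875 0.077 -3.628
endloop
endfacet
facet normal -0.349 0.749 0.563
outer loop
vertex 2.255 0.675 -4.187
vertex 1.875 0.077 -3.628
vertex 3.928 0.329 -2.69
endloop
endfacet
facet normal -0.612 -0.296 -0.733
outer loop
vertex 1.875 0.077 -3.628
vertex 2.692 -0.269 -4.17
vertex 2.109 -0.781 -3.477
endloop
endfacet
facet normal -0.420 0.045 0.907
outer loop
vertex 1.875 0.077 -3.628
vertex 2.109 -0.781 -3.477
vertex 3.928 0.329 -2.69
endloop
endfacet
facet normal -0.612 -0.296 -0.734
outer loop
vertex 2.109 -0.781 -3.477
vertex 2.692 -0.269 -4.17
vertex 2.783 -1.254 -3.848
endloop
endfacet
facet normal 0.020 -0.600 0.800
outer loop
vertex 2.109 -0.781 -3.477
vertex 2.783 -1.254 -3.848
vertex 3.928 0.329 -2.69
endloop
endfacet
facet normal -0.613 -0.296 -0.733
outer loop
vertex 2.783 -1.254 -3.848
vertex 2.692 -0.269 -4.17
vertex 3.387 -0.985 -4.462
endloop
endfacet
facet normal 0.639 -0.698 0.323
outer loop
vertex 2.783 -1.254 -3.848
vertex 3.387 -0.985 -4.462
vertex 3.928 0.329 -2.69
endloop
endfacet
facet normal -0.613 -0.296 -0.733
outer loop
vertex 3.387 -0.985 -4.462
vertex 2.692 -0.269 -4.17
vertex 3.468 -0.177 -4.856
endloop
endfacet
facet normal 0.970 -0.178 -0.165
outer loop
vertex 3.387 -0.985 -4.462
vertex 3.468 -0.177 -4.856
vertex 3.928 0.329 -2.69
endloop
endfacet

endsolid


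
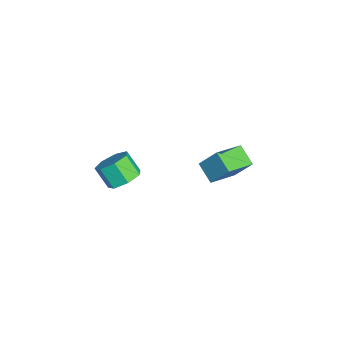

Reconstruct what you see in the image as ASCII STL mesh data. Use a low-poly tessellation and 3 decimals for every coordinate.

solid 
facet normal -0.784 -0.369 0.499
outer loop
vertex -0.789 2.61 0.202
vertex -2.009 4.225 -0.522
vertex -1.239 1.625 -1.235
endloop
endfacet
facet normal 0.568 -0.751 0.337
outer loop
vertex -0.071 2.175 -1.978
vertex -0.789 2.61 0.202
vertex -1.239 1.625 -1.235
endloop
endfacet
facet normal -0.784 -0.369 0.499
outer loop
vertex -1.239 1.625 -1.235
vertex -2.009 4.225 -0.522
vertex -2.46 3.24 -1.959
endloop
endfacet
facet normal -0.250 -0.547 -0.799
outer loop
vertex -2.46 3.24 -1.959
vertex -0.071 2.175 -1.978
vertex -1.239 1.625 -1.235
endloop
endfacet
facet normal 0.250 0.547 0.799
outer loop
vertex -0.789 2.61 0.202
vertex -0.841 4.775 -1.265
vertex -2.009 4.225 -0.522
endloop
endfacet
facet normal 0.568 -0.751 0.337
outer loop
vertex 0.38 3.16 -0.541
vertex -0.789 2.61 0.202
vertex -0.071 2.175 -1.978
endloop
endfacet
facet normal 0.250 0.547 0.799
outer loop
vertex 0.38 3.16 -0.541
vertex -0.841 4.775 -1.265
vertex -0.789 2.61 0.202
endloop
endfacet
facet normal -0.568 0.751 -0.337
outer loop
vertex -2.009 4.225 -0.522
vertex -0.841 4.775 -1.265
vertex -2.46 3.24 -1.959
endloop
endfacet
facet normal -0.250 -0.547 -0.799
outer loop
vertex -1.291 3.79 -2.702
vertex -0.071 2.175 -1.978
vertex -2.46 3.24 -1.959
endloop
endfacet
facet normal -0.568 0.751 -0.337
outer loop
vertex -2.46 3.24 -1.959
vertex -0.841 4.775 -1.265
vertex -1.291 3.79 -2.702
endloop
endfacet
facet normal 0.784 0.369 -0.499
outer loop
vertex -1.291 3.79 -2.702
vertex 0.38 3.16 -0.541
vertex -0.071 2.175 -1.978
endloop
endfacet
facet normal 0.784 0.369 -0.499
outer loop
vertex -0.841 4.775 -1.265
vertex 0.38 3.16 -0.541
vertex -1.291 3.79 -2.702
endloop
endfacet
facet normal 0.471 0.446 -0.761
outer loop
vertex 4.761 -3.102 3.774
vertex 3.881 -3.198 3.173
vertex 4.163 -2.393 3.819
endloop
endfacet
facet normal 0.603 0.467 0.647
outer loop
vertex 4.761 -3.102 3.774
vertex 4.163 -2.393 3.819
vertex 4.058 -3.765 4.909
endloop
endfacet
facet normal 0.602 0.468 0.647
outer loop
vertex 4.058 -3.765 4.909
vertex 4.163 -2.393 3.819
vertex 3.46 -3.056 4.953
endloop
endfacet
facet normal -0.472 -0.445 0.761
outer loop
vertex 4.058 -3.765 4.909
vertex 3.46 -3.056 4.953
vertex 3.179 -3.862 4.307
endloop
endfacet
facet normal 0.472 0.445 -0.761
outer loop
vertex 4.163 -2.393 3.819
vertex 3.881 -3.198 3.173
vertex 3.353 -2.29 3.377
endloop
endfacet
facet normal -0.127 0.889 0.441
outer loop
vertex 4.163 -2.393 3.819
vertex 3.353 -2.29 3.377
vertex 3.46 -3.056 4.953
endloop
endfacet
facet normal -0.129 0.888 0.441
outer loop
vertex 3.46 -3.056 4.953
vertex 3.353 -2.29 3.377
vertex 2.65 -2.954 4.511
endloop
endfacet
facet normal -0.471 -0.446 0.761
outer loop
vertex 3.46 -3.056 4.953
vertex 2.65 -2.954 4.511
vertex 3.179 -3.862 4.307
endloop
endfacet
facet normal 0.472 0.445 -0.761
outer loop
vertex 3.353 -2.29 3.377
vertex 3.881 -3.198 3.173
vertex 2.941 -2.871 2.781
endloop
endfacet
facet normal -0.762 0.640 -0.097
outer loop
vertex 3.353 -2.29 3.377
vertex 2.941 -2.871 2.781
vertex 2.65 -2.954 4.511
endloop
endfacet
facet normal -0.762 0.640 -0.097
outer loop
vertex 2.65 -2.954 4.511
vertex 2.941 -2.871 2.781
vertex 2.238 -3.535 3.915
endloop
endfacet
facet normal -0.472 -0.446 0.761
outer loop
vertex 2.65 -2.954 4.511
vertex 2.238 -3.535 3.915
vertex 3.179 -3.862 4.307
endloop
endfacet
facet normal 0.472 0.445 -0.761
outer loop
vertex 2.941 -2.871 2.781
vertex 3.881 -3.198 3.173
vertex 3.237 -3.699 2.481
endloop
endfacet
facet normal -0.822 -0.090 -0.562
outer loop
vertex 2.941 -2.871 2.781
vertex 3.237 -3.699 2.481
vertex 2.238 -3.535 3.915
endloop
endfacet
facet normal -0.822 -0.090 -0.562
outer loop
vertex 2.238 -3.535 3.915
vertex 3.237 -3.699 2.481
vertex 2.534 -4.362 3.615
endloop
endfacet
facet normal -0.472 -0.445 0.761
outer loop
vertex 2.238 -3.535 3.915
vertex 2.534 -4.362 3.615
vertex 3.179 -3.862 4.307
endloop
endfacet
facet normal 0.472 0.445 -0.761
outer loop
vertex 3.237 -3.699 2.481
vertex 3.881 -3.198 3.173
vertex 4.018 -4.149 2.702
endloop
endfacet
facet normal -0.263 -0.753 -0.603
outer loop
vertex 3.237 -3.699 2.481
vertex 4.018 -4.149 2.702
vertex 2.534 -4.362 3.615
endloop
endfacet
facet normal -0.263 -0.753 -0.603
outer loop
vertex 2.534 -4.362 3.615
vertex 4.018 -4.149 2.702
vertex 3.315 -4.812 3.836
endloop
endfacet
facet normal -0.472 -0.445 0.761
outer loop
vertex 2.534 -4.362 3.615
vertex 3.315 -4.812 3.836
vertex 3.179 -3.862 4.307
endloop
endfacet
facet normal 0.471 0.445 -0.762
outer loop
vertex 4.018 -4.149 2.702
vertex 3.881 -3.198 3.173
vertex 4.697 -3.884 3.277
endloop
endfacet
facet normal 0.493 -0.849 -0.191
outer loop
vertex 4.018 -4.149 2.702
vertex 4.697 -3.884 3.277
vertex 3.315 -4.812 3.836
endloop
endfacet
facet normal 0.493 -0.849 -0.191
outer loop
vertex 3.315 -4.812 3.836
vertex 4.697 -3.884 3.277
vertex 3.994 -4.547 4.411
endloop
endfacet
facet normal -0.471 -0.445 0.762
outer loop
vertex 3.315 -4.812 3.836
vertex 3.994 -4.547 4.411
vertex 3.179 -3.862 4.307
endloop
endfacet
facet normal 0.471 0.445 -0.761
outer loop
vertex 4.697 -3.884 3.277
vertex 3.881 -3.198 3.173
vertex 4.761 -3.102 3.774
endloop
endfacet
facet normal 0.879 -0.305 0.367
outer loop
vertex 4.697 -3.884 3.277
vertex 4.761 -3.102 3.774
vertex 3.994 -4.547 4.411
endloop
endfacet
facet normal 0.879 -0.305 0.366
outer loop
vertex 3.994 -4.547 4.411
vertex 4.761 -3.102 3.774
vertex 4.058 -3.765 4.909
endloop
endfacet
facet normal -0.472 -0.446 0.761
outer loop
vertex 3.994 -4.547 4.411
vertex 4.058 -3.765 4.909
vertex 3.179 -3.862 4.307
endloop
endfacet

endsolid


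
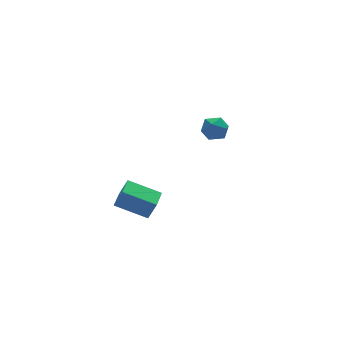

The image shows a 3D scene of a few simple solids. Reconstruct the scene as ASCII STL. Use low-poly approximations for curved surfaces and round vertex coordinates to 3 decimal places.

solid 
facet normal -0.121 0.974 0.191
outer loop
vertex 3.199 2.358 -3.116
vertex 3.221 2.223 -2.414
vertex 3.824 2.368 -2.77
endloop
endfacet
facet normal 0.222 0.877 -0.427
outer loop
vertex 3.199 2.358 -3.116
vertex 3.824 2.368 -2.77
vertex 3.778 2.065 -3.416
endloop
endfacet
facet normal -0.197 0.484 -0.852
outer loop
vertex 3.199 2.358 -3.116
vertex 3.778 2.065 -3.416
vertex 3.146 1.733 -3.459
endloop
endfacet
facet normal -0.798 0.341 -0.497
outer loop
vertex 3.199 2.358 -3.116
vertex 3.146 1.733 -3.459
vertex 2.802 1.831 -2.84
endloop
endfacet
facet normal -0.751 0.643 0.147
outer loop
vertex 3.199 2.358 -3.116
vertex 2.802 1.831 -2.84
vertex 3.221 2.223 -2.414
endloop
endfacet
facet normal 0.814 0.501 -0.293
outer loop
vertex 3.778 2.065 -3.416
vertex 3.824 2.368 -2.77
vertex 4.158 1.749 -2.9
endloop
endfacet
facet normal 0.259 0.658 0.707
outer loop
vertex 3.824 2.368 -2.77
vertex 3.221 2.223 -2.414
vertex 3.814 1.847 -2.281
endloop
endfacet
facet normal -0.762 0.123 0.636
outer loop
vertex 3.221 2.223 -2.414
vertex 2.802 1.831 -2.84
vertex 3.182 1.515 -2.324
endloop
endfacet
facet normal -0.837 -0.366 -0.407
outer loop
vertex 2.802 1.831 -2.84
vertex 3.146 1.733 -3.459
vertex 3.136 1.212 -2.97
endloop
endfacet
facet normal 0.136 -0.132 -0.982
outer loop
vertex 3.146 1.733 -3.459
vertex 3.778 2.065 -3.416
vertex 3.739 1.357 -3.326
endloop
endfacet
facet normal 0.798 -0.341 0.497
outer loop
vertex 3.761 1.222 -2.624
vertex 4.158 1.749 -2.9
vertex 3.814 1.847 -2.281
endloop
endfacet
facet normal 0.197 -0.484 0.852
outer loop
vertex 3.761 1.222 -2.624
vertex 3.814 1.847 -2.281
vertex 3.182 1.515 -2.324
endloop
endfacet
facet normal -0.222 -0.877 0.427
outer loop
vertex 3.761 1.222 -2.624
vertex 3.182 1.515 -2.324
vertex 3.136 1.212 -2.97
endloop
endfacet
facet normal 0.121 -0.974 -0.191
outer loop
vertex 3.761 1.222 -2.624
vertex 3.136 1.212 -2.97
vertex 3.739 1.357 -3.326
endloop
endfacet
facet normal 0.751 -0.643 -0.147
outer loop
vertex 3.761 1.222 -2.624
vertex 3.739 1.357 -3.326
vertex 4.158 1.749 -2.9
endloop
endfacet
facet normal 0.837 0.366 0.407
outer loop
vertex 3.814 1.847 -2.281
vertex 4.158 1.749 -2.9
vertex 3.824 2.368 -2.77
endloop
endfacet
facet normal -0.136 0.132 0.982
outer loop
vertex 3.182 1.515 -2.324
vertex 3.814 1.847 -2.281
vertex 3.221 2.223 -2.414
endloop
endfacet
facet normal -0.814 -0.501 0.293
outer loop
vertex 3.136 1.212 -2.97
vertex 3.182 1.515 -2.324
vertex 2.802 1.831 -2.84
endloop
endfacet
facet normal -0.259 -0.658 -0.707
outer loop
vertex 3.739 1.357 -3.326
vertex 3.136 1.212 -2.97
vertex 3.146 1.733 -3.459
endloop
endfacet
facet normal 0.762 -0.123 -0.636
outer loop
vertex 4.158 1.749 -2.9
vertex 3.739 1.357 -3.326
vertex 3.778 2.065 -3.416
endloop
endfacet
facet normal -0.714 0.589 0.379
outer loop
vertex -2.747 -1.535 -2.707
vertex -2.105 -0.755 -2.71
vertex -3.035 -1.3 -3.614
endloop
endfacet
facet normal -0.636 -0.772 0.002
outer loop
vertex -1.915 -2.225 -4.21
vertex -2.747 -1.535 -2.707
vertex -3.035 -1.3 -3.614
endloop
endfacet
facet normal -0.714 0.589 0.379
outer loop
vertex -3.035 -1.3 -3.614
vertex -2.105 -0.755 -2.71
vertex -2.393 -0.521 -3.617
endloop
endfacet
facet normal -0.295 0.239 -0.925
outer loop
vertex -2.393 -0.521 -3.617
vertex -1.915 -2.225 -4.21
vertex -3.035 -1.3 -3.614
endloop
endfacet
facet normal 0.295 -0.239 0.925
outer loop
vertex -2.747 -1.535 -2.707
vertex -0.985 -1.68 -3.306
vertex -2.105 -0.755 -2.71
endloop
endfacet
facet normal -0.636 -0.772 0.003
outer loop
vertex -1.627 -2.459 -3.303
vertex -2.747 -1.535 -2.707
vertex -1.915 -2.225 -4.21
endloop
endfacet
facet normal 0.295 -0.239 0.925
outer loop
vertex -1.627 -2.459 -3.303
vertex -0.985 -1.68 -3.306
vertex -2.747 -1.535 -2.707
endloop
endfacet
facet normal 0.636 0.772 -0.003
outer loop
vertex -2.105 -0.755 -2.71
vertex -0.985 -1.68 -3.306
vertex -2.393 -0.521 -3.617
endloop
endfacet
facet normal -0.295 0.239 -0.925
outer loop
vertex -1.273 -1.445 -4.213
vertex -1.915 -2.225 -4.21
vertex -2.393 -0.521 -3.617
endloop
endfacet
facet normal 0.636 0.772 -0.002
outer loop
vertex -2.393 -0.521 -3.617
vertex -0.985 -1.68 -3.306
vertex -1.273 -1.445 -4.213
endloop
endfacet
facet normal 0.714 -0.589 -0.379
outer loop
vertex -1.273 -1.445 -4.213
vertex -1.627 -2.459 -3.303
vertex -1.915 -2.225 -4.21
endloop
endfacet
facet normal 0.713 -0.589 -0.379
outer loop
vertex -0.985 -1.68 -3.306
vertex -1.627 -2.459 -3.303
vertex -1.273 -1.445 -4.213
endloop
endfacet

endsolid


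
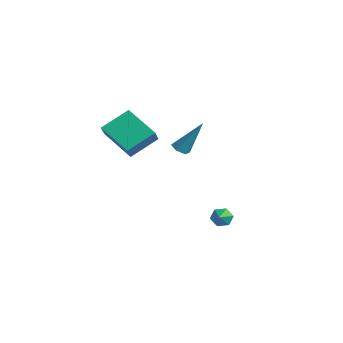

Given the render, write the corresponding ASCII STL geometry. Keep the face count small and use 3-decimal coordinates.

solid 
facet normal -0.465 0.475 -0.747
outer loop
vertex -4.76 -0.51 4.465
vertex -3.007 -0.177 3.585
vertex -4.904 -1.961 3.631
endloop
endfacet
facet normal -0.881 -0.167 0.442
outer loop
vertex -4.453 -2.423 4.355
vertex -4.76 -0.51 4.465
vertex -4.904 -1.961 3.631
endloop
endfacet
facet normal -0.465 0.475 -0.747
outer loop
vertex -4.904 -1.961 3.631
vertex -3.007 -0.177 3.585
vertex -3.151 -1.629 2.75
endloop
endfacet
facet normal -0.086 -0.863 -0.497
outer loop
vertex -3.151 -1.629 2.75
vertex -4.453 -2.423 4.355
vertex -4.904 -1.961 3.631
endloop
endfacet
facet normal 0.086 0.863 0.497
outer loop
vertex -4.76 -0.51 4.465
vertex -2.556 -0.639 4.309
vertex -3.007 -0.177 3.585
endloop
endfacet
facet normal -0.881 -0.167 0.442
outer loop
vertex -4.309 -0.971 5.19
vertex -4.76 -0.51 4.465
vertex -4.453 -2.423 4.355
endloop
endfacet
facet normal 0.086 0.864 0.496
outer loop
vertex -4.309 -0.971 5.19
vertex -2.556 -0.639 4.309
vertex -4.76 -0.51 4.465
endloop
endfacet
facet normal 0.881 0.167 -0.442
outer loop
vertex -3.007 -0.177 3.585
vertex -2.556 -0.639 4.309
vertex -3.151 -1.629 2.75
endloop
endfacet
facet normal -0.085 -0.864 -0.496
outer loop
vertex -2.7 -2.09 3.475
vertex -4.453 -2.423 4.355
vertex -3.151 -1.629 2.75
endloop
endfacet
facet normal 0.881 0.167 -0.442
outer loop
vertex -3.151 -1.629 2.75
vertex -2.556 -0.639 4.309
vertex -2.7 -2.09 3.475
endloop
endfacet
facet normal 0.465 -0.476 0.747
outer loop
vertex -2.7 -2.09 3.475
vertex -4.309 -0.971 5.19
vertex -4.453 -2.423 4.355
endloop
endfacet
facet normal 0.465 -0.475 0.747
outer loop
vertex -2.556 -0.639 4.309
vertex -4.309 -0.971 5.19
vertex -2.7 -2.09 3.475
endloop
endfacet
facet normal -0.311 -0.418 -0.854
outer loop
vertex -2.065 0.964 2.762
vertex -2.292 0.591 3.027
vertex -2.55 1.016 2.913
endloop
endfacet
facet normal 0.031 0.971 -0.235
outer loop
vertex -2.065 0.964 2.762
vertex -2.55 1.016 2.913
vertex -1.668 1.429 4.733
endloop
endfacet
facet normal -0.312 -0.418 -0.853
outer loop
vertex -2.55 1.016 2.913
vertex -2.292 0.591 3.027
vertex -2.776 0.644 3.178
endloop
endfacet
facet normal -0.753 0.618 0.225
outer loop
vertex -2.55 1.016 2.913
vertex -2.776 0.644 3.178
vertex -1.668 1.429 4.733
endloop
endfacet
facet normal -0.312 -0.418 -0.853
outer loop
vertex -2.776 0.644 3.178
vertex -2.292 0.591 3.027
vertex -2.518 0.219 3.292
endloop
endfacet
facet normal -0.718 -0.263 0.644
outer loop
vertex -2.776 0.644 3.178
vertex -2.518 0.219 3.292
vertex -1.668 1.429 4.733
endloop
endfacet
facet normal -0.311 -0.419 -0.853
outer loop
vertex -2.518 0.219 3.292
vertex -2.292 0.591 3.027
vertex -2.033 0.167 3.141
endloop
endfacet
facet normal 0.103 -0.791 0.603
outer loop
vertex -2.518 0.219 3.292
vertex -2.033 0.167 3.141
vertex -1.668 1.429 4.733
endloop
endfacet
facet normal -0.311 -0.419 -0.853
outer loop
vertex -2.033 0.167 3.141
vertex -2.292 0.591 3.027
vertex -1.807 0.539 2.876
endloop
endfacet
facet normal 0.888 -0.437 0.143
outer loop
vertex -2.033 0.167 3.141
vertex -1.807 0.539 2.876
vertex -1.668 1.429 4.733
endloop
endfacet
facet normal -0.311 -0.418 -0.854
outer loop
vertex -1.807 0.539 2.876
vertex -2.292 0.591 3.027
vertex -2.065 0.964 2.762
endloop
endfacet
facet normal 0.853 0.443 -0.276
outer loop
vertex -1.807 0.539 2.876
vertex -2.065 0.964 2.762
vertex -1.668 1.429 4.733
endloop
endfacet
facet normal -0.651 0.573 -0.498
outer loop
vertex 2.26 0.402 0.686
vertex 1.947 -0.029 0.599
vertex 1.875 0.273 1.041
endloop
endfacet
facet normal 0.459 0.549 0.698
outer loop
vertex 2.26 0.402 0.686
vertex 1.875 0.273 1.041
vertex 2.813 -0.791 1.261
endloop
endfacet
facet normal -0.652 0.573 -0.497
outer loop
vertex 1.875 0.273 1.041
vertex 1.947 -0.029 0.599
vertex 1.562 -0.158 0.955
endloop
endfacet
facet normal -0.245 -0.016 0.969
outer loop
vertex 1.875 0.273 1.041
vertex 1.562 -0.158 0.955
vertex 2.813 -0.791 1.261
endloop
endfacet
facet normal -0.651 0.574 -0.497
outer loop
vertex 1.562 -0.158 0.955
vertex 1.947 -0.029 0.599
vertex 1.633 -0.46 0.513
endloop
endfacet
facet normal -0.489 -0.755 0.437
outer loop
vertex 1.562 -0.158 0.955
vertex 1.633 -0.46 0.513
vertex 2.813 -0.791 1.261
endloop
endfacet
facet normal -0.651 0.574 -0.497
outer loop
vertex 1.633 -0.46 0.513
vertex 1.947 -0.029 0.599
vertex 2.019 -0.33 0.157
endloop
endfacet
facet normal -0.027 -0.929 -0.369
outer loop
vertex 1.633 -0.46 0.513
vertex 2.019 -0.33 0.157
vertex 2.813 -0.791 1.261
endloop
endfacet
facet normal -0.652 0.573 -0.497
outer loop
vertex 2.019 -0.33 0.157
vertex 1.947 -0.029 0.599
vertex 2.332 0.101 0.244
endloop
endfacet
facet normal 0.678 -0.363 -0.639
outer loop
vertex 2.019 -0.33 0.157
vertex 2.332 0.101 0.244
vertex 2.813 -0.791 1.261
endloop
endfacet
facet normal -0.652 0.573 -0.497
outer loop
vertex 2.332 0.101 0.244
vertex 1.947 -0.029 0.599
vertex 2.26 0.402 0.686
endloop
endfacet
facet normal 0.921 0.376 -0.106
outer loop
vertex 2.332 0.101 0.244
vertex 2.26 0.402 0.686
vertex 2.813 -0.791 1.261
endloop
endfacet

endsolid


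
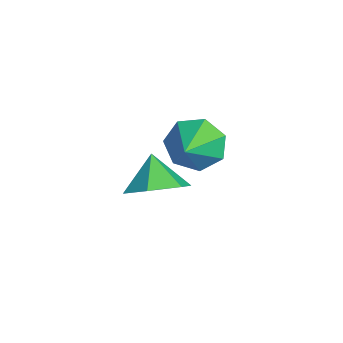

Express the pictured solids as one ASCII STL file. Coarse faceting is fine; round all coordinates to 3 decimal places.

solid 
facet normal -0.834 0.277 -0.477
outer loop
vertex -0.337 -0.009 0.643
vertex -0.81 -0.814 1.002
vertex -0.737 0.098 1.405
endloop
endfacet
facet normal 0.668 0.700 0.253
outer loop
vertex -0.337 -0.009 0.643
vertex -0.737 0.098 1.405
vertex 0.55 -1.266 1.778
endloop
endfacet
facet normal -0.834 0.277 -0.477
outer loop
vertex -0.737 0.098 1.405
vertex -0.81 -0.814 1.002
vertex -1.192 -0.482 1.864
endloop
endfacet
facet normal 0.253 0.470 0.845
outer loop
vertex -0.737 0.098 1.405
vertex -1.192 -0.482 1.864
vertex 0.55 -1.266 1.778
endloop
endfacet
facet normal -0.834 0.278 -0.477
outer loop
vertex -1.192 -0.482 1.864
vertex -0.81 -0.814 1.002
vertex -1.359 -1.312 1.673
endloop
endfacet
facet normal -0.048 -0.215 0.975
outer loop
vertex -1.192 -0.482 1.864
vertex -1.359 -1.312 1.673
vertex 0.55 -1.266 1.778
endloop
endfacet
facet normal -0.834 0.277 -0.477
outer loop
vertex -1.359 -1.312 1.673
vertex -0.81 -0.814 1.002
vertex -1.112 -1.767 0.977
endloop
endfacet
facet normal -0.010 -0.839 0.545
outer loop
vertex -1.359 -1.312 1.673
vertex -1.112 -1.767 0.977
vertex 0.55 -1.266 1.778
endloop
endfacet
facet normal -0.835 0.277 -0.476
outer loop
vertex -1.112 -1.767 0.977
vertex -0.81 -0.814 1.002
vertex -0.638 -1.504 0.299
endloop
endfacet
facet normal 0.341 -0.932 -0.124
outer loop
vertex -1.112 -1.767 0.977
vertex -0.638 -1.504 0.299
vertex 0.55 -1.266 1.778
endloop
endfacet
facet normal -0.834 0.277 -0.476
outer loop
vertex -0.638 -1.504 0.299
vertex -0.81 -0.814 1.002
vertex -0.293 -0.722 0.15
endloop
endfacet
facet normal 0.738 -0.425 -0.524
outer loop
vertex -0.638 -1.504 0.299
vertex -0.293 -0.722 0.15
vertex 0.55 -1.266 1.778
endloop
endfacet
facet normal -0.834 0.278 -0.476
outer loop
vertex -0.293 -0.722 0.15
vertex -0.81 -0.814 1.002
vertex -0.337 -0.009 0.643
endloop
endfacet
facet normal 0.884 0.301 -0.357
outer loop
vertex -0.293 -0.722 0.15
vertex -0.337 -0.009 0.643
vertex 0.55 -1.266 1.778
endloop
endfacet
facet normal 0.647 0.083 -0.758
outer loop
vertex 3.545 -2.585 2.619
vertex 2.811 -2.249 2.03
vertex 3.357 -1.605 2.566
endloop
endfacet
facet normal 0.236 0.098 0.967
outer loop
vertex 3.545 -2.585 2.619
vertex 3.357 -1.605 2.566
vertex 2.009 -2.351 2.97
endloop
endfacet
facet normal 0.647 0.082 -0.758
outer loop
vertex 3.357 -1.605 2.566
vertex 2.811 -2.249 2.03
vertex 2.623 -1.268 1.976
endloop
endfacet
facet normal -0.201 0.722 0.662
outer loop
vertex 3.357 -1.605 2.566
vertex 2.623 -1.268 1.976
vertex 2.009 -2.351 2.97
endloop
endfacet
facet normal 0.646 0.082 -0.759
outer loop
vertex 2.623 -1.268 1.976
vertex 2.811 -2.249 2.03
vertex 2.076 -1.912 1.441
endloop
endfacet
facet normal -0.806 0.577 0.130
outer loop
vertex 2.623 -1.268 1.976
vertex 2.076 -1.912 1.441
vertex 2.009 -2.351 2.97
endloop
endfacet
facet normal 0.646 0.084 -0.759
outer loop
vertex 2.076 -1.912 1.441
vertex 2.811 -2.249 2.03
vertex 2.265 -2.892 1.494
endloop
endfacet
facet normal -0.976 -0.194 -0.098
outer loop
vertex 2.076 -1.912 1.441
vertex 2.265 -2.892 1.494
vertex 2.009 -2.351 2.97
endloop
endfacet
facet normal 0.647 0.083 -0.758
outer loop
vertex 2.265 -2.892 1.494
vertex 2.811 -2.249 2.03
vertex 2.999 -3.229 2.083
endloop
endfacet
facet normal -0.540 -0.816 0.206
outer loop
vertex 2.265 -2.892 1.494
vertex 2.999 -3.229 2.083
vertex 2.009 -2.351 2.97
endloop
endfacet
facet normal 0.647 0.083 -0.758
outer loop
vertex 2.999 -3.229 2.083
vertex 2.811 -2.249 2.03
vertex 3.545 -2.585 2.619
endloop
endfacet
facet normal 0.067 -0.671 0.738
outer loop
vertex 2.999 -3.229 2.083
vertex 3.545 -2.585 2.619
vertex 2.009 -2.351 2.97
endloop
endfacet

endsolid


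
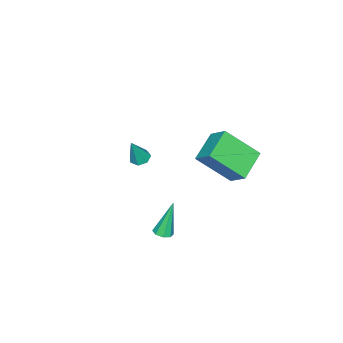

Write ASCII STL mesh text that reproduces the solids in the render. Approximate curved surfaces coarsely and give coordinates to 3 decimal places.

solid 
facet normal 0.277 -0.110 -0.955
outer loop
vertex 3.384 1.487 -2.654
vertex 3.131 1.901 -2.775
vertex 3.599 1.802 -2.628
endloop
endfacet
facet normal 0.695 -0.515 0.502
outer loop
vertex 3.384 1.487 -2.654
vertex 3.599 1.802 -2.628
vertex 2.589 2.119 -0.905
endloop
endfacet
facet normal 0.276 -0.112 -0.955
outer loop
vertex 3.599 1.802 -2.628
vertex 3.131 1.901 -2.775
vertex 3.54 2.176 -2.689
endloop
endfacet
facet normal 0.860 0.211 0.465
outer loop
vertex 3.599 1.802 -2.628
vertex 3.54 2.176 -2.689
vertex 2.589 2.119 -0.905
endloop
endfacet
facet normal 0.276 -0.112 -0.955
outer loop
vertex 3.54 2.176 -2.689
vertex 3.131 1.901 -2.775
vertex 3.242 2.388 -2.8
endloop
endfacet
facet normal 0.483 0.828 0.284
outer loop
vertex 3.54 2.176 -2.689
vertex 3.242 2.388 -2.8
vertex 2.589 2.119 -0.905
endloop
endfacet
facet normal 0.277 -0.112 -0.954
outer loop
vertex 3.242 2.388 -2.8
vertex 3.131 1.901 -2.775
vertex 2.879 2.316 -2.897
endloop
endfacet
facet normal -0.211 0.975 0.066
outer loop
vertex 3.242 2.388 -2.8
vertex 2.879 2.316 -2.897
vertex 2.589 2.119 -0.905
endloop
endfacet
facet normal 0.279 -0.111 -0.954
outer loop
vertex 2.879 2.316 -2.897
vertex 3.131 1.901 -2.775
vertex 2.664 2.0 -2.923
endloop
endfacet
facet normal -0.823 0.565 -0.064
outer loop
vertex 2.879 2.316 -2.897
vertex 2.664 2.0 -2.923
vertex 2.589 2.119 -0.905
endloop
endfacet
facet normal 0.279 -0.112 -0.954
outer loop
vertex 2.664 2.0 -2.923
vertex 3.131 1.901 -2.775
vertex 2.723 1.627 -2.862
endloop
endfacet
facet normal -0.987 -0.161 -0.027
outer loop
vertex 2.664 2.0 -2.923
vertex 2.723 1.627 -2.862
vertex 2.589 2.119 -0.905
endloop
endfacet
facet normal 0.277 -0.110 -0.955
outer loop
vertex 2.723 1.627 -2.862
vertex 3.131 1.901 -2.775
vertex 3.021 1.414 -2.751
endloop
endfacet
facet normal -0.612 -0.776 0.153
outer loop
vertex 2.723 1.627 -2.862
vertex 3.021 1.414 -2.751
vertex 2.589 2.119 -0.905
endloop
endfacet
facet normal 0.277 -0.110 -0.955
outer loop
vertex 3.021 1.414 -2.751
vertex 3.131 1.901 -2.775
vertex 3.384 1.487 -2.654
endloop
endfacet
facet normal 0.086 -0.924 0.373
outer loop
vertex 3.021 1.414 -2.751
vertex 3.384 1.487 -2.654
vertex 2.589 2.119 -0.905
endloop
endfacet
facet normal -0.915 -0.075 0.396
outer loop
vertex 0.397 2.731 2.762
vertex 0.661 3.642 3.545
vertex -0.34 4.173 1.332
endloop
endfacet
facet normal -0.214 -0.741 -0.637
outer loop
vertex 1.179 4.298 0.675
vertex 0.397 2.731 2.762
vertex -0.34 4.173 1.332
endloop
endfacet
facet normal -0.915 -0.075 0.396
outer loop
vertex -0.34 4.173 1.332
vertex 0.661 3.642 3.545
vertex -0.076 5.084 2.115
endloop
endfacet
facet normal -0.341 0.668 -0.662
outer loop
vertex -0.076 5.084 2.115
vertex 1.179 4.298 0.675
vertex -0.34 4.173 1.332
endloop
endfacet
facet normal 0.341 -0.668 0.662
outer loop
vertex 0.397 2.731 2.762
vertex 2.18 3.767 2.888
vertex 0.661 3.642 3.545
endloop
endfacet
facet normal -0.214 -0.741 -0.637
outer loop
vertex 1.916 2.856 2.105
vertex 0.397 2.731 2.762
vertex 1.179 4.298 0.675
endloop
endfacet
facet normal 0.341 -0.668 0.662
outer loop
vertex 1.916 2.856 2.105
vertex 2.18 3.767 2.888
vertex 0.397 2.731 2.762
endloop
endfacet
facet normal 0.214 0.741 0.637
outer loop
vertex 0.661 3.642 3.545
vertex 2.18 3.767 2.888
vertex -0.076 5.084 2.115
endloop
endfacet
facet normal -0.341 0.668 -0.662
outer loop
vertex 1.443 5.209 1.458
vertex 1.179 4.298 0.675
vertex -0.076 5.084 2.115
endloop
endfacet
facet normal 0.214 0.741 0.637
outer loop
vertex -0.076 5.084 2.115
vertex 2.18 3.767 2.888
vertex 1.443 5.209 1.458
endloop
endfacet
facet normal 0.915 0.075 -0.396
outer loop
vertex 1.443 5.209 1.458
vertex 1.916 2.856 2.105
vertex 1.179 4.298 0.675
endloop
endfacet
facet normal 0.915 0.075 -0.396
outer loop
vertex 2.18 3.767 2.888
vertex 1.916 2.856 2.105
vertex 1.443 5.209 1.458
endloop
endfacet
facet normal -0.388 0.056 -0.920
outer loop
vertex -0.295 -1.781 -2.014
vertex -0.77 -1.985 -1.826
vertex -0.613 -1.459 -1.86
endloop
endfacet
facet normal 0.724 0.687 0.058
outer loop
vertex -0.295 -1.781 -2.014
vertex -0.613 -1.459 -1.86
vertex -0.15 -2.075 -0.354
endloop
endfacet
facet normal -0.387 0.056 -0.920
outer loop
vertex -0.613 -1.459 -1.86
vertex -0.77 -1.985 -1.826
vertex -1.049 -1.534 -1.681
endloop
endfacet
facet normal -0.003 0.925 0.379
outer loop
vertex -0.613 -1.459 -1.86
vertex -1.049 -1.534 -1.681
vertex -0.15 -2.075 -0.354
endloop
endfacet
facet normal -0.388 0.056 -0.920
outer loop
vertex -1.049 -1.534 -1.681
vertex -0.77 -1.985 -1.826
vertex -1.275 -1.949 -1.611
endloop
endfacet
facet normal -0.641 0.454 0.619
outer loop
vertex -1.049 -1.534 -1.681
vertex -1.275 -1.949 -1.611
vertex -0.15 -2.075 -0.354
endloop
endfacet
facet normal -0.388 0.056 -0.920
outer loop
vertex -1.275 -1.949 -1.611
vertex -0.77 -1.985 -1.826
vertex -1.121 -2.391 -1.703
endloop
endfacet
facet normal -0.710 -0.372 0.598
outer loop
vertex -1.275 -1.949 -1.611
vertex -1.121 -2.391 -1.703
vertex -0.15 -2.075 -0.354
endloop
endfacet
facet normal -0.388 0.056 -0.920
outer loop
vertex -1.121 -2.391 -1.703
vertex -0.77 -1.985 -1.826
vertex -0.702 -2.528 -1.888
endloop
endfacet
facet normal -0.158 -0.930 0.331
outer loop
vertex -1.121 -2.391 -1.703
vertex -0.702 -2.528 -1.888
vertex -0.15 -2.075 -0.354
endloop
endfacet
facet normal -0.388 0.056 -0.920
outer loop
vertex -0.702 -2.528 -1.888
vertex -0.77 -1.985 -1.826
vertex -0.335 -2.256 -2.026
endloop
endfacet
facet normal 0.600 -0.800 0.020
outer loop
vertex -0.702 -2.528 -1.888
vertex -0.335 -2.256 -2.026
vertex -0.15 -2.075 -0.354
endloop
endfacet
facet normal -0.388 0.056 -0.920
outer loop
vertex -0.335 -2.256 -2.026
vertex -0.77 -1.985 -1.826
vertex -0.295 -1.781 -2.014
endloop
endfacet
facet normal 0.992 -0.081 -0.101
outer loop
vertex -0.335 -2.256 -2.026
vertex -0.295 -1.781 -2.014
vertex -0.15 -2.075 -0.354
endloop
endfacet

endsolid


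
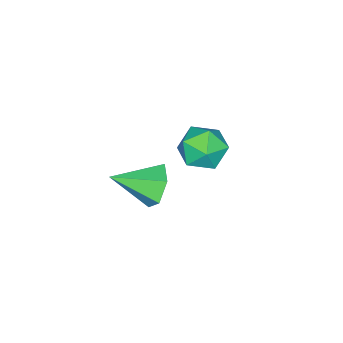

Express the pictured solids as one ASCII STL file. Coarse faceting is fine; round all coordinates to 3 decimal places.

solid 
facet normal -0.936 -0.026 -0.351
outer loop
vertex -3.521 -0.39 0.014
vertex -3.55 -1.377 0.164
vertex -3.839 -0.753 0.888
endloop
endfacet
facet normal -0.798 0.602 -0.040
outer loop
vertex -3.521 -0.39 0.014
vertex -3.839 -0.753 0.888
vertex -3.237 0.044 0.867
endloop
endfacet
facet normal -0.241 0.895 -0.375
outer loop
vertex -3.521 -0.39 0.014
vertex -3.237 0.044 0.867
vertex -2.576 -0.087 0.13
endloop
endfacet
facet normal -0.035 0.450 -0.892
outer loop
vertex -3.521 -0.39 0.014
vertex -2.576 -0.087 0.13
vertex -2.77 -0.965 -0.305
endloop
endfacet
facet normal -0.464 -0.120 -0.878
outer loop
vertex -3.521 -0.39 0.014
vertex -2.77 -0.965 -0.305
vertex -3.55 -1.377 0.164
endloop
endfacet
facet normal -0.608 0.476 0.636
outer loop
vertex -3.237 0.044 0.867
vertex -3.839 -0.753 0.888
vertex -3.09 -0.675 1.545
endloop
endfacet
facet normal -0.831 -0.540 0.133
outer loop
vertex -3.839 -0.753 0.888
vertex -3.55 -1.377 0.164
vertex -3.284 -1.553 1.11
endloop
endfacet
facet normal -0.067 -0.692 -0.719
outer loop
vertex -3.55 -1.377 0.164
vertex -2.77 -0.965 -0.305
vertex -2.623 -1.684 0.373
endloop
endfacet
facet normal 0.628 0.230 -0.743
outer loop
vertex -2.77 -0.965 -0.305
vertex -2.576 -0.087 0.13
vertex -2.021 -0.887 0.352
endloop
endfacet
facet normal 0.294 0.951 0.094
outer loop
vertex -2.576 -0.087 0.13
vertex -3.237 0.044 0.867
vertex -2.31 -0.263 1.076
endloop
endfacet
facet normal 0.035 -0.450 0.892
outer loop
vertex -2.339 -1.25 1.226
vertex -3.09 -0.675 1.545
vertex -3.284 -1.553 1.11
endloop
endfacet
facet normal 0.241 -0.895 0.375
outer loop
vertex -2.339 -1.25 1.226
vertex -3.284 -1.553 1.11
vertex -2.623 -1.684 0.373
endloop
endfacet
facet normal 0.798 -0.602 0.040
outer loop
vertex -2.339 -1.25 1.226
vertex -2.623 -1.684 0.373
vertex -2.021 -0.887 0.352
endloop
endfacet
facet normal 0.936 0.026 0.351
outer loop
vertex -2.339 -1.25 1.226
vertex -2.021 -0.887 0.352
vertex -2.31 -0.263 1.076
endloop
endfacet
facet normal 0.464 0.120 0.878
outer loop
vertex -2.339 -1.25 1.226
vertex -2.31 -0.263 1.076
vertex -3.09 -0.675 1.545
endloop
endfacet
facet normal -0.628 -0.230 0.743
outer loop
vertex -3.284 -1.553 1.11
vertex -3.09 -0.675 1.545
vertex -3.839 -0.753 0.888
endloop
endfacet
facet normal -0.294 -0.951 -0.094
outer loop
vertex -2.623 -1.684 0.373
vertex -3.284 -1.553 1.11
vertex -3.55 -1.377 0.164
endloop
endfacet
facet normal 0.608 -0.476 -0.636
outer loop
vertex -2.021 -0.887 0.352
vertex -2.623 -1.684 0.373
vertex -2.77 -0.965 -0.305
endloop
endfacet
facet normal 0.831 0.540 -0.133
outer loop
vertex -2.31 -0.263 1.076
vertex -2.021 -0.887 0.352
vertex -2.576 -0.087 0.13
endloop
endfacet
facet normal 0.067 0.692 0.719
outer loop
vertex -3.09 -0.675 1.545
vertex -2.31 -0.263 1.076
vertex -3.237 0.044 0.867
endloop
endfacet
facet normal -0.592 0.701 -0.398
outer loop
vertex 1.308 -0.144 1.441
vertex 0.785 -0.185 2.148
vertex 1.461 0.378 2.133
endloop
endfacet
facet normal 0.962 0.070 -0.266
outer loop
vertex 1.308 -0.144 1.441
vertex 1.461 0.378 2.133
vertex 1.775 -1.355 2.812
endloop
endfacet
facet normal -0.593 0.701 -0.397
outer loop
vertex 1.461 0.378 2.133
vertex 0.785 -0.185 2.148
vertex 0.939 0.337 2.84
endloop
endfacet
facet normal 0.741 0.357 0.568
outer loop
vertex 1.461 0.378 2.133
vertex 0.939 0.337 2.84
vertex 1.775 -1.355 2.812
endloop
endfacet
facet normal -0.593 0.701 -0.397
outer loop
vertex 0.939 0.337 2.84
vertex 0.785 -0.185 2.148
vertex 0.263 -0.226 2.855
endloop
endfacet
facet normal 0.025 -0.004 1.000
outer loop
vertex 0.939 0.337 2.84
vertex 0.263 -0.226 2.855
vertex 1.775 -1.355 2.812
endloop
endfacet
facet normal -0.593 0.701 -0.397
outer loop
vertex 0.263 -0.226 2.855
vertex 0.785 -0.185 2.148
vertex 0.109 -0.748 2.164
endloop
endfacet
facet normal -0.469 -0.651 0.596
outer loop
vertex 0.263 -0.226 2.855
vertex 0.109 -0.748 2.164
vertex 1.775 -1.355 2.812
endloop
endfacet
facet normal -0.593 0.701 -0.397
outer loop
vertex 0.109 -0.748 2.164
vertex 0.785 -0.185 2.148
vertex 0.631 -0.707 1.457
endloop
endfacet
facet normal -0.249 -0.939 -0.238
outer loop
vertex 0.109 -0.748 2.164
vertex 0.631 -0.707 1.457
vertex 1.775 -1.355 2.812
endloop
endfacet
facet normal -0.592 0.701 -0.397
outer loop
vertex 0.631 -0.707 1.457
vertex 0.785 -0.185 2.148
vertex 1.308 -0.144 1.441
endloop
endfacet
facet normal 0.465 -0.579 -0.670
outer loop
vertex 0.631 -0.707 1.457
vertex 1.308 -0.144 1.441
vertex 1.775 -1.355 2.812
endloop
endfacet

endsolid
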